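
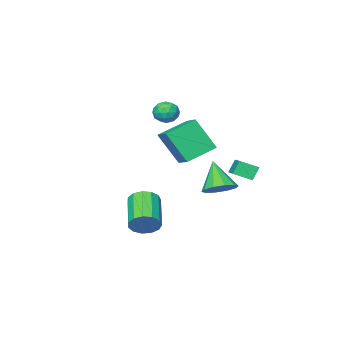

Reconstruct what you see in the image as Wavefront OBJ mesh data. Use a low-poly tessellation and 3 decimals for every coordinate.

v -2.18 -1.793 2.3
v -1.901 -2.136 2.941
v -2.759 -2.864 1.979
v -2.48 -3.207 2.62
v -3.02 -2.65 2.681
v -2.662 -1.989 2.879
v -1.998 -3.011 2.041
v -1.64 -2.35 2.239
v -1.788 -2.889 2.78
v -2.42 -2.666 3.176
v -2.24 -2.334 1.744
v -2.872 -2.111 2.14
v -1.99 -1.871 2.649
v -2.67 -3.129 2.271
v -2.988 -2.802 2.307
v -2.824 -3.004 2.684
v -2.437 -1.784 2.613
v -2.273 -1.985 2.989
v -2.931 -2.288 2.836
v -2.387 -3.015 1.931
v -2.223 -3.216 2.307
v -1.836 -1.996 2.236
v -1.672 -2.198 2.613
v -1.729 -2.712 2.084
v -1.759 -2.515 2.931
v -2.099 -3.144 2.742
v -1.816 -3.029 2.402
v -1.606 -2.64 2.518
v -2.131 -2.384 3.163
v -2.471 -3.013 2.974
v -2.788 -2.686 3.01
v -2.578 -2.297 3.127
v -2.064 -2.826 3.069
v -2.189 -1.987 1.946
v -2.529 -2.616 1.757
v -2.082 -2.703 1.793
v -1.872 -2.314 1.91
v -2.561 -1.856 2.178
v -2.901 -2.485 1.989
v -3.054 -2.36 2.402
v -2.844 -1.971 2.518
v -2.596 -2.174 1.851
v -3.09 3.462 -0.742
v -3.537 3.444 0.027
v -2.038 5.121 -0.091
v -2.485 5.103 0.678
v -2.335 2.817 -0.318
v -2.782 2.799 0.451
v -1.283 4.476 0.333
v -1.73 4.458 1.102
v 3.181 3.126 -2.569
v 3.796 3.056 -1.987
v 2.715 1.505 -1.029
v 2.099 1.574 -1.611
v 3.486 3.378 -1.817
v 2.404 1.827 -0.859
v 3.078 3.62 -1.885
v 1.996 2.069 -0.927
v 2.703 3.705 -2.171
v 1.621 2.154 -1.213
v 2.48 3.606 -2.583
v 1.398 2.055 -1.625
v 2.479 3.355 -2.99
v 1.397 1.803 -2.032
v 2.701 3.031 -3.264
v 1.62 1.479 -2.306
v 3.076 2.737 -3.318
v 1.994 1.185 -2.359
v 3.483 2.566 -3.133
v 2.402 1.015 -2.175
v 3.795 2.573 -2.77
v 2.713 1.022 -1.811
v 3.912 2.756 -2.342
v 2.83 1.205 -1.384
v -3.71 0.415 -2.612
v -2.922 0.832 -2.158
v -4.07 -0.675 -0.988
v -3.419 1.179 -2.035
v -4.027 1.234 -2.133
v -4.513 0.976 -2.414
v -4.693 0.504 -2.771
v -4.497 -0.001 -3.067
v -4 -0.348 -3.189
v -3.392 -0.403 -3.091
v -2.906 -0.145 -2.81
v -2.726 0.326 -2.454
v -3.43 -0.303 0.187
v -2.812 -1.324 2.035
v -2.899 1.133 0.802
v -2.281 0.112 2.65
v -1.739 -0.612 -0.55
v -1.121 -1.633 1.298
v -1.208 0.824 0.065
v -0.59 -0.197 1.913
f 1 38 17
f 38 12 41
f 17 41 6
f 38 41 17
f 1 17 13
f 17 6 18
f 13 18 2
f 17 18 13
f 1 13 22
f 13 2 23
f 22 23 8
f 13 23 22
f 1 22 34
f 22 8 37
f 34 37 11
f 22 37 34
f 1 34 38
f 34 11 42
f 38 42 12
f 34 42 38
f 2 18 29
f 18 6 32
f 29 32 10
f 18 32 29
f 6 41 19
f 41 12 40
f 19 40 5
f 41 40 19
f 12 42 39
f 42 11 35
f 39 35 3
f 42 35 39
f 11 37 36
f 37 8 24
f 36 24 7
f 37 24 36
f 8 23 28
f 23 2 25
f 28 25 9
f 23 25 28
f 4 30 16
f 30 10 31
f 16 31 5
f 30 31 16
f 4 16 14
f 16 5 15
f 14 15 3
f 16 15 14
f 4 14 21
f 14 3 20
f 21 20 7
f 14 20 21
f 4 21 26
f 21 7 27
f 26 27 9
f 21 27 26
f 4 26 30
f 26 9 33
f 30 33 10
f 26 33 30
f 5 31 19
f 31 10 32
f 19 32 6
f 31 32 19
f 3 15 39
f 15 5 40
f 39 40 12
f 15 40 39
f 7 20 36
f 20 3 35
f 36 35 11
f 20 35 36
f 9 27 28
f 27 7 24
f 28 24 8
f 27 24 28
f 10 33 29
f 33 9 25
f 29 25 2
f 33 25 29
f 44 46 43
f 47 44 43
f 43 46 45
f 45 47 43
f 44 50 46
f 48 44 47
f 48 50 44
f 46 50 45
f 49 47 45
f 45 50 49
f 49 48 47
f 50 48 49
f 52 51 55
f 52 55 53
f 53 55 56
f 53 56 54
f 55 51 57
f 55 57 56
f 56 57 58
f 56 58 54
f 57 51 59
f 57 59 58
f 58 59 60
f 58 60 54
f 59 51 61
f 59 61 60
f 60 61 62
f 60 62 54
f 61 51 63
f 61 63 62
f 62 63 64
f 62 64 54
f 63 51 65
f 63 65 64
f 64 65 66
f 64 66 54
f 65 51 67
f 65 67 66
f 66 67 68
f 66 68 54
f 67 51 69
f 67 69 68
f 68 69 70
f 68 70 54
f 69 51 71
f 69 71 70
f 70 71 72
f 70 72 54
f 71 51 73
f 71 73 72
f 72 73 74
f 72 74 54
f 73 51 52
f 73 52 74
f 74 52 53
f 74 53 54
f 76 75 78
f 76 78 77
f 78 75 79
f 78 79 77
f 79 75 80
f 79 80 77
f 80 75 81
f 80 81 77
f 81 75 82
f 81 82 77
f 82 75 83
f 82 83 77
f 83 75 84
f 83 84 77
f 84 75 85
f 84 85 77
f 85 75 86
f 85 86 77
f 86 75 76
f 86 76 77
f 88 90 87
f 91 88 87
f 87 90 89
f 89 91 87
f 88 94 90
f 92 88 91
f 92 94 88
f 90 94 89
f 93 91 89
f 89 94 93
f 93 92 91
f 94 92 93



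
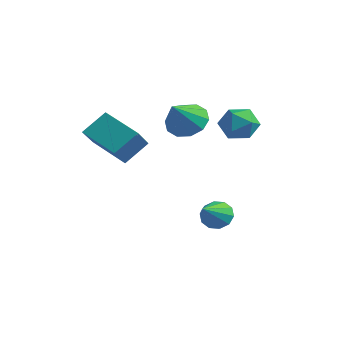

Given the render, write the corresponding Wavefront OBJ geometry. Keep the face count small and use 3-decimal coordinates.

v 0.979 1.883 -2.636
v 1.38 1.666 -3.194
v 1.541 0.577 -1.724
v 1.625 1.944 -2.947
v 1.623 2.199 -2.582
v 1.375 2.333 -2.238
v 0.976 2.295 -2.046
v 0.577 2.1 -2.079
v 0.332 1.822 -2.326
v 0.334 1.567 -2.691
v 0.582 1.433 -3.035
v 0.981 1.471 -3.227
v -2.091 -2.383 2.108
v -1.85 -1.398 2.984
v -2.581 -1.446 1.19
v -2.34 -0.461 2.066
v -0.4 -2.179 1.414
v -0.159 -1.194 2.29
v -0.89 -1.242 0.496
v -0.649 -0.257 1.372
v 2.231 2.411 3.323
v 2.844 1.932 2.904
v 1.276 2.068 2.316
v 1.889 1.589 1.897
v 1.573 1.319 2.677
v 2.164 1.53 3.299
v 1.956 2.47 1.921
v 2.547 2.681 2.543
v 2.674 1.969 2.038
v 2.438 1.257 2.505
v 1.682 2.743 2.715
v 1.446 2.031 3.182
v -1.951 2.953 1.449
v -1.016 2.977 1.192
v -1.609 1.827 2.591
v -1.101 3.387 1.622
v -1.511 3.631 1.985
v -2.089 3.616 2.144
v -2.614 3.348 2.037
v -2.887 2.929 1.706
v -2.802 2.519 1.276
v -2.392 2.275 0.913
v -1.814 2.29 0.754
v -1.289 2.558 0.861
f 2 1 4
f 2 4 3
f 4 1 5
f 4 5 3
f 5 1 6
f 5 6 3
f 6 1 7
f 6 7 3
f 7 1 8
f 7 8 3
f 8 1 9
f 8 9 3
f 9 1 10
f 9 10 3
f 10 1 11
f 10 11 3
f 11 1 12
f 11 12 3
f 12 1 2
f 12 2 3
f 14 16 13
f 17 14 13
f 13 16 15
f 15 17 13
f 14 20 16
f 18 14 17
f 18 20 14
f 16 20 15
f 19 17 15
f 15 20 19
f 19 18 17
f 20 18 19
f 21 32 26
f 21 26 22
f 21 22 28
f 21 28 31
f 21 31 32
f 22 26 30
f 26 32 25
f 32 31 23
f 31 28 27
f 28 22 29
f 24 30 25
f 24 25 23
f 24 23 27
f 24 27 29
f 24 29 30
f 25 30 26
f 23 25 32
f 27 23 31
f 29 27 28
f 30 29 22
f 34 33 36
f 34 36 35
f 36 33 37
f 36 37 35
f 37 33 38
f 37 38 35
f 38 33 39
f 38 39 35
f 39 33 40
f 39 40 35
f 40 33 41
f 40 41 35
f 41 33 42
f 41 42 35
f 42 33 43
f 42 43 35
f 43 33 44
f 43 44 35
f 44 33 34
f 44 34 35



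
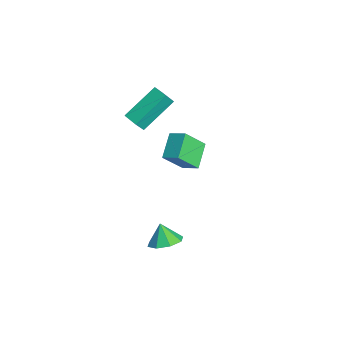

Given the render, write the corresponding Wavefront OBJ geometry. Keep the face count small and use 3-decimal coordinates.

v -2.529 0.767 2.822
v -2.29 0.328 3.582
v -3.282 2.445 4.029
v -3.043 2.006 4.789
v -1.717 1.154 2.791
v -1.478 0.715 3.551
v -2.47 2.832 3.998
v -2.231 2.393 4.758
v 4.021 0.926 -0.353
v 4.478 1.597 0.01
v 3.479 0.794 0.573
v 3.906 1.806 -0.295
v 3.401 1.499 -0.634
v 3.259 0.856 -0.808
v 3.563 0.254 -0.716
v 4.135 0.045 -0.411
v 4.64 0.352 -0.072
v 4.782 0.995 0.103
v -2.706 3.7 0.097
v -2.512 2.623 1.398
v -2.082 4.355 0.546
v -1.887 3.278 1.847
v -1.533 3.062 -0.607
v -1.338 1.985 0.694
v -0.908 3.717 -0.158
v -0.714 2.64 1.143
f 2 4 1
f 5 2 1
f 1 4 3
f 3 5 1
f 2 8 4
f 6 2 5
f 6 8 2
f 4 8 3
f 7 5 3
f 3 8 7
f 7 6 5
f 8 6 7
f 10 9 12
f 10 12 11
f 12 9 13
f 12 13 11
f 13 9 14
f 13 14 11
f 14 9 15
f 14 15 11
f 15 9 16
f 15 16 11
f 16 9 17
f 16 17 11
f 17 9 18
f 17 18 11
f 18 9 10
f 18 10 11
f 20 22 19
f 23 20 19
f 19 22 21
f 21 23 19
f 20 26 22
f 24 20 23
f 24 26 20
f 22 26 21
f 25 23 21
f 21 26 25
f 25 24 23
f 26 24 25



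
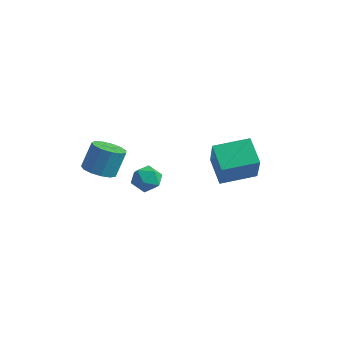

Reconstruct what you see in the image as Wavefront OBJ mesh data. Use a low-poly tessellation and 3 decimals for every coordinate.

v -1.666 -0.098 0.023
v -0.947 0.08 -0.477
v -1.833 -1.36 -0.663
v -1.114 -1.182 -1.163
v -1.02 -1.353 -0.291
v -0.917 -0.573 0.133
v -1.863 -0.707 -1.273
v -1.76 0.073 -0.849
v -1.069 -0.297 -1.278
v -0.548 -0.696 -0.671
v -2.232 -0.584 -0.469
v -1.711 -0.983 0.138
v -2.907 -2.571 0.484
v -2.341 -1.93 0.118
v -2.207 -1.229 1.549
v -2.773 -1.869 1.916
v -2.827 -1.742 0.07
v -2.694 -1.04 1.502
v -3.339 -1.816 0.155
v -3.206 -1.115 1.586
v -3.713 -2.13 0.343
v -3.58 -1.429 1.775
v -3.832 -2.584 0.577
v -3.699 -1.883 2.009
v -3.656 -3.034 0.781
v -3.523 -2.332 2.213
v -3.243 -3.337 0.891
v -3.11 -2.635 2.322
v -2.723 -3.396 0.871
v -2.59 -2.695 2.303
v -2.261 -3.193 0.729
v -2.128 -2.492 2.161
v -2.004 -2.793 0.509
v -1.871 -2.092 1.941
v -2.034 -2.322 0.281
v -1.9 -1.621 1.713
v 2.556 0.171 0.312
v 3.305 -0.711 2.147
v 1.407 0.958 1.159
v 2.156 0.076 2.995
v 3.764 1.684 0.545
v 4.513 0.802 2.381
v 2.615 2.471 1.393
v 3.364 1.589 3.228
f 1 12 6
f 1 6 2
f 1 2 8
f 1 8 11
f 1 11 12
f 2 6 10
f 6 12 5
f 12 11 3
f 11 8 7
f 8 2 9
f 4 10 5
f 4 5 3
f 4 3 7
f 4 7 9
f 4 9 10
f 5 10 6
f 3 5 12
f 7 3 11
f 9 7 8
f 10 9 2
f 14 13 17
f 14 17 15
f 15 17 18
f 15 18 16
f 17 13 19
f 17 19 18
f 18 19 20
f 18 20 16
f 19 13 21
f 19 21 20
f 20 21 22
f 20 22 16
f 21 13 23
f 21 23 22
f 22 23 24
f 22 24 16
f 23 13 25
f 23 25 24
f 24 25 26
f 24 26 16
f 25 13 27
f 25 27 26
f 26 27 28
f 26 28 16
f 27 13 29
f 27 29 28
f 28 29 30
f 28 30 16
f 29 13 31
f 29 31 30
f 30 31 32
f 30 32 16
f 31 13 33
f 31 33 32
f 32 33 34
f 32 34 16
f 33 13 35
f 33 35 34
f 34 35 36
f 34 36 16
f 35 13 14
f 35 14 36
f 36 14 15
f 36 15 16
f 38 40 37
f 41 38 37
f 37 40 39
f 39 41 37
f 38 44 40
f 42 38 41
f 42 44 38
f 40 44 39
f 43 41 39
f 39 44 43
f 43 42 41
f 44 42 43



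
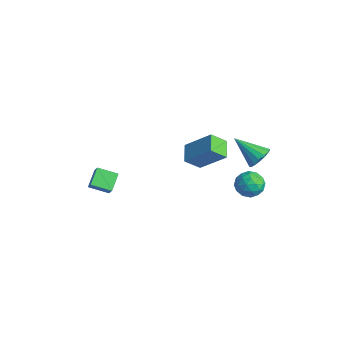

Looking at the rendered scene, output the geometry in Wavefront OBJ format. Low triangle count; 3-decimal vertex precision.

v -1.518 2.761 -0.381
v -1.74 1.811 0.479
v -0.241 3.782 1.075
v -0.462 2.833 1.935
v -0.478 2.107 -0.835
v -0.699 1.158 0.025
v 0.8 3.129 0.621
v 0.578 2.179 1.481
v 2.852 2.707 0.383
v 3.219 3.066 1.178
v 4.261 2.554 -0.198
v 4.628 2.913 0.597
v 4.221 2.058 0.607
v 3.351 2.153 0.966
v 4.129 3.467 0.014
v 3.259 3.562 0.373
v 4.009 3.535 0.95
v 4.065 2.664 1.316
v 3.415 2.956 -0.336
v 3.471 2.085 0.03
v 2.912 2.9 0.832
v 4.568 2.72 0.148
v 4.329 2.218 0.154
v 4.544 2.428 0.621
v 2.989 2.363 0.707
v 3.205 2.574 1.174
v 3.794 1.982 0.838
v 4.275 3.046 -0.194
v 4.491 3.257 0.273
v 2.936 3.192 0.359
v 3.151 3.402 0.826
v 3.686 3.638 0.142
v 3.592 3.386 1.165
v 4.42 3.297 0.823
v 4.127 3.623 0.481
v 3.615 3.678 0.692
v 3.625 2.875 1.38
v 4.453 2.785 1.039
v 4.214 2.283 1.044
v 3.702 2.338 1.255
v 4.089 3.151 1.246
v 3.027 2.835 -0.059
v 3.855 2.745 -0.4
v 3.778 3.282 -0.275
v 3.266 3.337 -0.064
v 3.06 2.323 0.157
v 3.888 2.234 -0.185
v 3.865 1.942 0.288
v 3.353 1.997 0.499
v 3.391 2.469 -0.266
v 4.188 3.144 3.044
v 4.551 3.515 3.704
v 2.912 2.236 4.256
v 4.237 3.789 3.579
v 3.91 3.89 3.311
v 3.658 3.791 2.971
v 3.547 3.519 2.651
v 3.608 3.146 2.436
v 3.825 2.772 2.384
v 4.138 2.498 2.509
v 4.465 2.397 2.777
v 4.718 2.496 3.117
v 4.828 2.769 3.437
v 4.767 3.142 3.652
v -4.887 -2.583 -2.245
v -4.369 -2.663 -1.589
v -4.135 -1.579 -2.717
v -3.617 -1.658 -2.06
v -4.163 -3.442 -2.92
v -3.645 -3.521 -2.263
v -3.411 -2.437 -3.391
v -2.893 -2.517 -2.735
f 2 4 1
f 5 2 1
f 1 4 3
f 3 5 1
f 2 8 4
f 6 2 5
f 6 8 2
f 4 8 3
f 7 5 3
f 3 8 7
f 7 6 5
f 8 6 7
f 9 46 25
f 46 20 49
f 25 49 14
f 46 49 25
f 9 25 21
f 25 14 26
f 21 26 10
f 25 26 21
f 9 21 30
f 21 10 31
f 30 31 16
f 21 31 30
f 9 30 42
f 30 16 45
f 42 45 19
f 30 45 42
f 9 42 46
f 42 19 50
f 46 50 20
f 42 50 46
f 10 26 37
f 26 14 40
f 37 40 18
f 26 40 37
f 14 49 27
f 49 20 48
f 27 48 13
f 49 48 27
f 20 50 47
f 50 19 43
f 47 43 11
f 50 43 47
f 19 45 44
f 45 16 32
f 44 32 15
f 45 32 44
f 16 31 36
f 31 10 33
f 36 33 17
f 31 33 36
f 12 38 24
f 38 18 39
f 24 39 13
f 38 39 24
f 12 24 22
f 24 13 23
f 22 23 11
f 24 23 22
f 12 22 29
f 22 11 28
f 29 28 15
f 22 28 29
f 12 29 34
f 29 15 35
f 34 35 17
f 29 35 34
f 12 34 38
f 34 17 41
f 38 41 18
f 34 41 38
f 13 39 27
f 39 18 40
f 27 40 14
f 39 40 27
f 11 23 47
f 23 13 48
f 47 48 20
f 23 48 47
f 15 28 44
f 28 11 43
f 44 43 19
f 28 43 44
f 17 35 36
f 35 15 32
f 36 32 16
f 35 32 36
f 18 41 37
f 41 17 33
f 37 33 10
f 41 33 37
f 52 51 54
f 52 54 53
f 54 51 55
f 54 55 53
f 55 51 56
f 55 56 53
f 56 51 57
f 56 57 53
f 57 51 58
f 57 58 53
f 58 51 59
f 58 59 53
f 59 51 60
f 59 60 53
f 60 51 61
f 60 61 53
f 61 51 62
f 61 62 53
f 62 51 63
f 62 63 53
f 63 51 64
f 63 64 53
f 64 51 52
f 64 52 53
f 66 68 65
f 69 66 65
f 65 68 67
f 67 69 65
f 66 72 68
f 70 66 69
f 70 72 66
f 68 72 67
f 71 69 67
f 67 72 71
f 71 70 69
f 72 70 71



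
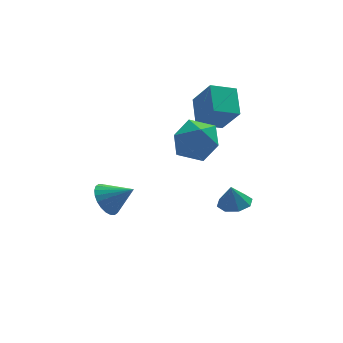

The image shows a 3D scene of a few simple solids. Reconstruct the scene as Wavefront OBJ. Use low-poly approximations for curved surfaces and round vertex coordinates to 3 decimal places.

v 1.995 -1.593 -0.043
v 2.516 -2.192 0.057
v 1.825 -1.567 1.003
v 2.783 -1.642 0.087
v 2.589 -1.063 0.041
v 2.047 -0.795 -0.054
v 1.475 -0.994 -0.143
v 1.208 -1.544 -0.173
v 1.402 -2.123 -0.127
v 1.944 -2.391 -0.032
v -2.808 2.399 -1.764
v -2.235 3.02 -2.153
v -1.672 1.881 -0.916
v -2.361 3.208 -1.869
v -2.555 3.273 -1.569
v -2.788 3.205 -1.3
v -3.023 3.014 -1.1
v -3.227 2.73 -1.002
v -3.366 2.395 -1.02
v -3.42 2.061 -1.151
v -3.382 1.779 -1.376
v -3.255 1.591 -1.659
v -3.061 1.526 -1.959
v -2.829 1.594 -2.229
v -2.593 1.785 -2.428
v -2.39 2.069 -2.526
v -2.25 2.404 -2.508
v -2.196 2.738 -2.377
v 1.294 2.214 2.659
v 1.845 1.313 4.079
v 1.526 3.581 3.436
v 2.077 2.68 4.856
v 2.543 2.26 2.204
v 3.094 1.359 3.624
v 2.775 3.627 2.981
v 3.326 2.726 4.401
v 1.268 1.582 2.773
v 1.777 0.724 3.474
v -0.117 0.296 2.206
v 0.392 -0.562 2.907
v -0.167 0.393 3.42
v 0.689 1.188 3.771
v 0.971 -0.168 1.909
v 1.827 0.627 2.26
v 1.594 -0.357 2.941
v 0.89 -0.011 3.875
v 0.77 1.031 1.805
v 0.066 1.377 2.739
f 2 1 4
f 2 4 3
f 4 1 5
f 4 5 3
f 5 1 6
f 5 6 3
f 6 1 7
f 6 7 3
f 7 1 8
f 7 8 3
f 8 1 9
f 8 9 3
f 9 1 10
f 9 10 3
f 10 1 2
f 10 2 3
f 12 11 14
f 12 14 13
f 14 11 15
f 14 15 13
f 15 11 16
f 15 16 13
f 16 11 17
f 16 17 13
f 17 11 18
f 17 18 13
f 18 11 19
f 18 19 13
f 19 11 20
f 19 20 13
f 20 11 21
f 20 21 13
f 21 11 22
f 21 22 13
f 22 11 23
f 22 23 13
f 23 11 24
f 23 24 13
f 24 11 25
f 24 25 13
f 25 11 26
f 25 26 13
f 26 11 27
f 26 27 13
f 27 11 28
f 27 28 13
f 28 11 12
f 28 12 13
f 30 32 29
f 33 30 29
f 29 32 31
f 31 33 29
f 30 36 32
f 34 30 33
f 34 36 30
f 32 36 31
f 35 33 31
f 31 36 35
f 35 34 33
f 36 34 35
f 37 48 42
f 37 42 38
f 37 38 44
f 37 44 47
f 37 47 48
f 38 42 46
f 42 48 41
f 48 47 39
f 47 44 43
f 44 38 45
f 40 46 41
f 40 41 39
f 40 39 43
f 40 43 45
f 40 45 46
f 41 46 42
f 39 41 48
f 43 39 47
f 45 43 44
f 46 45 38



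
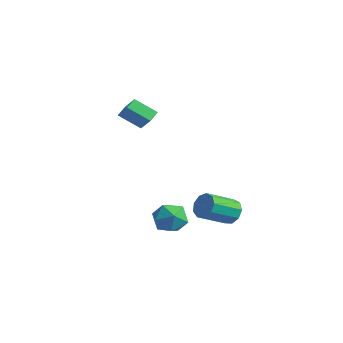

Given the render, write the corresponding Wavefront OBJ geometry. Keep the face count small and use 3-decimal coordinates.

v -3.012 -2.226 3.119
v -1.845 -2.333 4.134
v -3.316 -1.518 3.544
v -2.149 -1.625 4.558
v -2.071 -1.235 2.142
v -0.904 -1.342 3.156
v -2.375 -0.527 2.566
v -1.208 -0.634 3.581
v 3.638 -2.244 -1.894
v 4.215 -3.24 -2.139
v 2.445 -2.58 -3.341
v 3.022 -3.576 -3.586
v 2.384 -3.492 -2.6
v 3.121 -3.285 -1.705
v 3.539 -2.535 -3.775
v 4.276 -2.328 -2.88
v 4.154 -3.421 -3.301
v 3.44 -4.012 -2.575
v 3.22 -1.808 -2.905
v 2.506 -2.399 -2.179
v 1.745 2.571 -4.339
v 2.578 2.732 -3.912
v 2.448 0.81 -2.934
v 1.615 0.649 -3.361
v 2.092 2.953 -3.542
v 1.962 1.032 -2.564
v 1.444 2.996 -3.545
v 1.314 1.074 -2.566
v 0.936 2.839 -3.919
v 0.806 0.918 -2.941
v 0.807 2.557 -4.49
v 0.677 0.636 -3.512
v 1.117 2.281 -4.991
v 0.987 0.36 -4.012
v 1.72 2.141 -5.186
v 1.591 0.22 -4.208
v 2.335 2.202 -4.986
v 2.206 0.28 -4.007
v 2.674 2.435 -4.482
v 2.544 0.514 -3.504
f 2 4 1
f 5 2 1
f 1 4 3
f 3 5 1
f 2 8 4
f 6 2 5
f 6 8 2
f 4 8 3
f 7 5 3
f 3 8 7
f 7 6 5
f 8 6 7
f 9 20 14
f 9 14 10
f 9 10 16
f 9 16 19
f 9 19 20
f 10 14 18
f 14 20 13
f 20 19 11
f 19 16 15
f 16 10 17
f 12 18 13
f 12 13 11
f 12 11 15
f 12 15 17
f 12 17 18
f 13 18 14
f 11 13 20
f 15 11 19
f 17 15 16
f 18 17 10
f 22 21 25
f 22 25 23
f 23 25 26
f 23 26 24
f 25 21 27
f 25 27 26
f 26 27 28
f 26 28 24
f 27 21 29
f 27 29 28
f 28 29 30
f 28 30 24
f 29 21 31
f 29 31 30
f 30 31 32
f 30 32 24
f 31 21 33
f 31 33 32
f 32 33 34
f 32 34 24
f 33 21 35
f 33 35 34
f 34 35 36
f 34 36 24
f 35 21 37
f 35 37 36
f 36 37 38
f 36 38 24
f 37 21 39
f 37 39 38
f 38 39 40
f 38 40 24
f 39 21 22
f 39 22 40
f 40 22 23
f 40 23 24



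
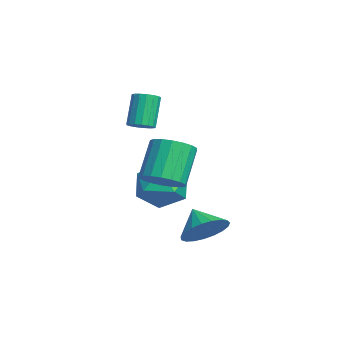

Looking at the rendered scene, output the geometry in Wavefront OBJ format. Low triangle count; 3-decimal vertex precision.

v 1.212 2.689 -0.759
v 1.703 2.184 -0.266
v 0.879 2.765 1.152
v 0.388 3.271 0.659
v 1.905 2.509 -0.282
v 1.081 3.09 1.136
v 1.969 2.869 -0.393
v 1.145 3.451 1.025
v 1.883 3.194 -0.576
v 1.06 3.776 0.842
v 1.665 3.419 -0.795
v 0.841 4.001 0.623
v 1.357 3.5 -1.007
v 0.533 4.081 0.411
v 1.02 3.42 -1.17
v 0.196 4.001 0.248
v 0.721 3.195 -1.252
v -0.103 3.776 0.166
v 0.519 2.87 -1.236
v -0.305 3.451 0.182
v 0.455 2.509 -1.125
v -0.369 3.091 0.293
v 0.54 2.184 -0.942
v -0.283 2.766 0.476
v 0.759 1.959 -0.723
v -0.065 2.541 0.695
v 1.067 1.879 -0.511
v 0.243 2.46 0.907
v 1.404 1.959 -0.348
v 0.58 2.54 1.07
v -1.441 3.294 -0.961
v -0.609 3.969 -1.267
v -1.051 2.191 -2.333
v -0.219 2.866 -2.639
v -0.143 2.28 -1.694
v -0.384 2.962 -0.846
v -1.276 3.198 -2.754
v -1.517 3.88 -1.906
v -0.507 3.91 -2.375
v 0.194 3.342 -1.72
v -1.854 2.818 -1.88
v -1.153 2.25 -1.225
v 3.082 3.804 -2.463
v 3.527 4.25 -1.793
v 2.258 3.536 -1.737
v 3.308 4.526 -1.94
v 3.049 4.678 -2.177
v 2.795 4.679 -2.464
v 2.592 4.528 -2.75
v 2.473 4.252 -2.987
v 2.459 3.899 -3.134
v 2.553 3.53 -3.164
v 2.738 3.207 -3.073
v 2.983 2.989 -2.877
v 3.244 2.911 -2.609
v 3.478 2.987 -2.316
v 3.643 3.205 -2.048
v 3.711 3.527 -1.852
v 3.67 3.896 -1.762
v -0.9 2.352 1.2
v -0.542 2.735 1.275
v -1.142 3.051 2.534
v -1.5 2.668 2.46
v -0.732 2.853 1.155
v -1.332 3.169 2.414
v -0.961 2.855 1.045
v -1.561 3.171 2.304
v -1.176 2.742 0.971
v -1.775 3.058 2.23
v -1.327 2.54 0.95
v -1.927 2.856 2.209
v -1.381 2.295 0.986
v -1.981 2.611 2.245
v -1.325 2.063 1.071
v -1.925 2.379 2.33
v -1.171 1.897 1.186
v -1.771 2.213 2.445
v -0.955 1.835 1.304
v -1.555 2.151 2.563
v -0.727 1.892 1.398
v -1.327 2.208 2.658
v -0.538 2.054 1.448
v -1.138 2.37 2.707
v -0.432 2.284 1.44
v -1.032 2.6 2.699
v -0.434 2.53 1.378
v -1.033 2.846 2.637
f 2 1 5
f 2 5 3
f 3 5 6
f 3 6 4
f 5 1 7
f 5 7 6
f 6 7 8
f 6 8 4
f 7 1 9
f 7 9 8
f 8 9 10
f 8 10 4
f 9 1 11
f 9 11 10
f 10 11 12
f 10 12 4
f 11 1 13
f 11 13 12
f 12 13 14
f 12 14 4
f 13 1 15
f 13 15 14
f 14 15 16
f 14 16 4
f 15 1 17
f 15 17 16
f 16 17 18
f 16 18 4
f 17 1 19
f 17 19 18
f 18 19 20
f 18 20 4
f 19 1 21
f 19 21 20
f 20 21 22
f 20 22 4
f 21 1 23
f 21 23 22
f 22 23 24
f 22 24 4
f 23 1 25
f 23 25 24
f 24 25 26
f 24 26 4
f 25 1 27
f 25 27 26
f 26 27 28
f 26 28 4
f 27 1 29
f 27 29 28
f 28 29 30
f 28 30 4
f 29 1 2
f 29 2 30
f 30 2 3
f 30 3 4
f 31 42 36
f 31 36 32
f 31 32 38
f 31 38 41
f 31 41 42
f 32 36 40
f 36 42 35
f 42 41 33
f 41 38 37
f 38 32 39
f 34 40 35
f 34 35 33
f 34 33 37
f 34 37 39
f 34 39 40
f 35 40 36
f 33 35 42
f 37 33 41
f 39 37 38
f 40 39 32
f 44 43 46
f 44 46 45
f 46 43 47
f 46 47 45
f 47 43 48
f 47 48 45
f 48 43 49
f 48 49 45
f 49 43 50
f 49 50 45
f 50 43 51
f 50 51 45
f 51 43 52
f 51 52 45
f 52 43 53
f 52 53 45
f 53 43 54
f 53 54 45
f 54 43 55
f 54 55 45
f 55 43 56
f 55 56 45
f 56 43 57
f 56 57 45
f 57 43 58
f 57 58 45
f 58 43 59
f 58 59 45
f 59 43 44
f 59 44 45
f 61 60 64
f 61 64 62
f 62 64 65
f 62 65 63
f 64 60 66
f 64 66 65
f 65 66 67
f 65 67 63
f 66 60 68
f 66 68 67
f 67 68 69
f 67 69 63
f 68 60 70
f 68 70 69
f 69 70 71
f 69 71 63
f 70 60 72
f 70 72 71
f 71 72 73
f 71 73 63
f 72 60 74
f 72 74 73
f 73 74 75
f 73 75 63
f 74 60 76
f 74 76 75
f 75 76 77
f 75 77 63
f 76 60 78
f 76 78 77
f 77 78 79
f 77 79 63
f 78 60 80
f 78 80 79
f 79 80 81
f 79 81 63
f 80 60 82
f 80 82 81
f 81 82 83
f 81 83 63
f 82 60 84
f 82 84 83
f 83 84 85
f 83 85 63
f 84 60 86
f 84 86 85
f 85 86 87
f 85 87 63
f 86 60 61
f 86 61 87
f 87 61 62
f 87 62 63



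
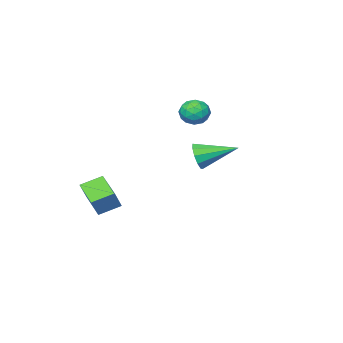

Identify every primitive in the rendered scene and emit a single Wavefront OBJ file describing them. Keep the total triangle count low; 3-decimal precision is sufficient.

v 2.178 2.426 1.426
v 2.596 2.551 2.072
v 0.882 3.714 2.014
v 2.749 2.859 1.733
v 2.683 3.001 1.277
v 2.424 2.923 0.878
v 2.071 2.655 0.688
v 1.759 2.3 0.78
v 1.607 1.992 1.118
v 1.673 1.85 1.574
v 1.931 1.928 1.973
v 2.284 2.196 2.163
v -1.484 -1.077 2.233
v -0.778 -1.313 1.889
v -1.802 -2.347 2.451
v -1.096 -2.583 2.107
v -1.091 -2.195 2.83
v -0.895 -1.41 2.695
v -1.685 -2.25 1.645
v -1.489 -1.465 1.51
v -0.902 -2.038 1.526
v -0.535 -2.004 2.258
v -2.045 -1.656 2.082
v -1.678 -1.622 2.814
v -1.103 -1.084 2.042
v -1.477 -2.576 2.298
v -1.474 -2.348 2.723
v -1.059 -2.487 2.521
v -1.172 -1.141 2.516
v -0.757 -1.279 2.314
v -0.941 -1.798 2.867
v -1.823 -2.381 2.026
v -1.408 -2.519 1.824
v -1.521 -1.173 1.819
v -1.106 -1.312 1.617
v -1.639 -1.862 1.473
v -0.761 -1.648 1.626
v -0.948 -2.395 1.755
v -1.294 -2.199 1.483
v -1.179 -1.738 1.403
v -0.545 -1.628 2.057
v -0.732 -2.375 2.185
v -0.729 -2.147 2.61
v -0.614 -1.685 2.531
v -0.618 -2.054 1.843
v -1.848 -1.285 2.155
v -2.035 -2.032 2.283
v -1.966 -1.975 1.809
v -1.851 -1.513 1.73
v -1.632 -1.265 2.585
v -1.819 -2.012 2.714
v -1.401 -1.922 2.937
v -1.286 -1.461 2.857
v -1.962 -1.606 2.497
v 3.904 -2.713 -3.53
v 3.534 -4.091 -2.926
v 2.884 -2.234 -3.062
v 2.514 -3.612 -2.458
v 4.546 -2.408 -2.442
v 4.176 -3.786 -1.838
v 3.526 -1.929 -1.974
v 3.156 -3.307 -1.37
f 2 1 4
f 2 4 3
f 4 1 5
f 4 5 3
f 5 1 6
f 5 6 3
f 6 1 7
f 6 7 3
f 7 1 8
f 7 8 3
f 8 1 9
f 8 9 3
f 9 1 10
f 9 10 3
f 10 1 11
f 10 11 3
f 11 1 12
f 11 12 3
f 12 1 2
f 12 2 3
f 13 50 29
f 50 24 53
f 29 53 18
f 50 53 29
f 13 29 25
f 29 18 30
f 25 30 14
f 29 30 25
f 13 25 34
f 25 14 35
f 34 35 20
f 25 35 34
f 13 34 46
f 34 20 49
f 46 49 23
f 34 49 46
f 13 46 50
f 46 23 54
f 50 54 24
f 46 54 50
f 14 30 41
f 30 18 44
f 41 44 22
f 30 44 41
f 18 53 31
f 53 24 52
f 31 52 17
f 53 52 31
f 24 54 51
f 54 23 47
f 51 47 15
f 54 47 51
f 23 49 48
f 49 20 36
f 48 36 19
f 49 36 48
f 20 35 40
f 35 14 37
f 40 37 21
f 35 37 40
f 16 42 28
f 42 22 43
f 28 43 17
f 42 43 28
f 16 28 26
f 28 17 27
f 26 27 15
f 28 27 26
f 16 26 33
f 26 15 32
f 33 32 19
f 26 32 33
f 16 33 38
f 33 19 39
f 38 39 21
f 33 39 38
f 16 38 42
f 38 21 45
f 42 45 22
f 38 45 42
f 17 43 31
f 43 22 44
f 31 44 18
f 43 44 31
f 15 27 51
f 27 17 52
f 51 52 24
f 27 52 51
f 19 32 48
f 32 15 47
f 48 47 23
f 32 47 48
f 21 39 40
f 39 19 36
f 40 36 20
f 39 36 40
f 22 45 41
f 45 21 37
f 41 37 14
f 45 37 41
f 56 58 55
f 59 56 55
f 55 58 57
f 57 59 55
f 56 62 58
f 60 56 59
f 60 62 56
f 58 62 57
f 61 59 57
f 57 62 61
f 61 60 59
f 62 60 61



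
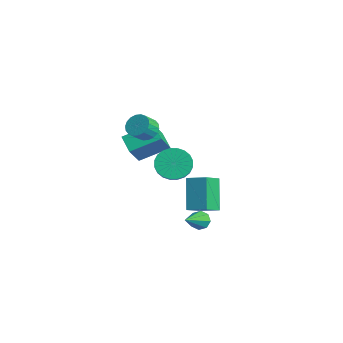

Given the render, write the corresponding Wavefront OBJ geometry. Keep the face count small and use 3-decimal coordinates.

v 0.837 1.506 -2.535
v -0.284 1.997 -0.78
v 1.75 2.277 -2.168
v 0.628 2.768 -0.412
v 1.452 0.452 -1.848
v 0.33 0.943 -0.092
v 2.364 1.223 -1.48
v 1.243 1.714 0.275
v -3.422 -0.237 -0.464
v -4.531 -0.236 0.136
v -2.953 1.47 0.401
v -4.062 1.471 1
v -2.718 -1.091 0.84
v -3.827 -1.09 1.439
v -2.249 0.616 1.704
v -3.358 0.617 2.304
v 3.455 0.314 -1.455
v 3.722 0.133 -1.985
v 4.485 -1.014 -0.485
v 3.964 0.479 -1.769
v 3.908 0.728 -1.369
v 3.587 0.735 -1.019
v 3.189 0.495 -0.925
v 2.947 0.149 -1.141
v 3.002 -0.1 -1.541
v 3.323 -0.107 -1.891
v -2.123 -0.278 2.697
v -1.393 -0.207 2.46
v -1.108 -0.911 3.126
v -1.837 -0.982 3.363
v -1.414 0.023 2.712
v -1.129 -0.68 3.379
v -1.575 0.194 2.962
v -1.29 -0.509 3.628
v -1.845 0.272 3.159
v -1.56 -0.432 3.825
v -2.169 0.24 3.265
v -1.884 -0.464 3.931
v -2.485 0.106 3.258
v -2.2 -0.598 3.924
v -2.728 -0.104 3.14
v -2.443 -0.808 3.806
v -2.852 -0.349 2.934
v -2.567 -1.053 3.6
v -2.831 -0.58 2.681
v -2.546 -1.283 3.348
v -2.67 -0.751 2.432
v -2.385 -1.454 3.098
v -2.4 -0.828 2.235
v -2.115 -1.532 2.901
v -2.076 -0.796 2.129
v -1.791 -1.5 2.795
v -1.76 -0.662 2.136
v -1.475 -1.366 2.802
v -1.517 -0.452 2.254
v -1.232 -1.156 2.92
v 1.679 -0.395 2.026
v 2.309 0.251 1.552
v 3.232 -0.158 2.219
v 2.601 -0.805 2.694
v 2.186 0.473 1.858
v 3.109 0.064 2.525
v 1.986 0.564 2.19
v 2.908 0.154 2.857
v 1.739 0.508 2.497
v 2.661 0.098 3.164
v 1.483 0.314 2.732
v 2.405 -0.095 3.4
v 1.257 0.013 2.86
v 2.179 -0.397 3.528
v 1.095 -0.351 2.861
v 2.017 -0.76 3.529
v 1.021 -0.721 2.735
v 1.944 -1.13 3.402
v 1.048 -1.042 2.501
v 1.971 -1.451 3.168
v 1.171 -1.264 2.195
v 2.094 -1.673 2.862
v 1.372 -1.354 1.863
v 2.294 -1.764 2.53
v 1.619 -1.298 1.556
v 2.541 -1.708 2.223
v 1.875 -1.105 1.32
v 2.797 -1.514 1.988
v 2.101 -0.803 1.192
v 3.023 -1.213 1.86
v 2.263 -0.44 1.191
v 3.185 -0.849 1.859
v 2.336 -0.07 1.318
v 3.259 -0.479 1.985
f 2 4 1
f 5 2 1
f 1 4 3
f 3 5 1
f 2 8 4
f 6 2 5
f 6 8 2
f 4 8 3
f 7 5 3
f 3 8 7
f 7 6 5
f 8 6 7
f 10 12 9
f 13 10 9
f 9 12 11
f 11 13 9
f 10 16 12
f 14 10 13
f 14 16 10
f 12 16 11
f 15 13 11
f 11 16 15
f 15 14 13
f 16 14 15
f 18 17 20
f 18 20 19
f 20 17 21
f 20 21 19
f 21 17 22
f 21 22 19
f 22 17 23
f 22 23 19
f 23 17 24
f 23 24 19
f 24 17 25
f 24 25 19
f 25 17 26
f 25 26 19
f 26 17 18
f 26 18 19
f 28 27 31
f 28 31 29
f 29 31 32
f 29 32 30
f 31 27 33
f 31 33 32
f 32 33 34
f 32 34 30
f 33 27 35
f 33 35 34
f 34 35 36
f 34 36 30
f 35 27 37
f 35 37 36
f 36 37 38
f 36 38 30
f 37 27 39
f 37 39 38
f 38 39 40
f 38 40 30
f 39 27 41
f 39 41 40
f 40 41 42
f 40 42 30
f 41 27 43
f 41 43 42
f 42 43 44
f 42 44 30
f 43 27 45
f 43 45 44
f 44 45 46
f 44 46 30
f 45 27 47
f 45 47 46
f 46 47 48
f 46 48 30
f 47 27 49
f 47 49 48
f 48 49 50
f 48 50 30
f 49 27 51
f 49 51 50
f 50 51 52
f 50 52 30
f 51 27 53
f 51 53 52
f 52 53 54
f 52 54 30
f 53 27 55
f 53 55 54
f 54 55 56
f 54 56 30
f 55 27 28
f 55 28 56
f 56 28 29
f 56 29 30
f 58 57 61
f 58 61 59
f 59 61 62
f 59 62 60
f 61 57 63
f 61 63 62
f 62 63 64
f 62 64 60
f 63 57 65
f 63 65 64
f 64 65 66
f 64 66 60
f 65 57 67
f 65 67 66
f 66 67 68
f 66 68 60
f 67 57 69
f 67 69 68
f 68 69 70
f 68 70 60
f 69 57 71
f 69 71 70
f 70 71 72
f 70 72 60
f 71 57 73
f 71 73 72
f 72 73 74
f 72 74 60
f 73 57 75
f 73 75 74
f 74 75 76
f 74 76 60
f 75 57 77
f 75 77 76
f 76 77 78
f 76 78 60
f 77 57 79
f 77 79 78
f 78 79 80
f 78 80 60
f 79 57 81
f 79 81 80
f 80 81 82
f 80 82 60
f 81 57 83
f 81 83 82
f 82 83 84
f 82 84 60
f 83 57 85
f 83 85 84
f 84 85 86
f 84 86 60
f 85 57 87
f 85 87 86
f 86 87 88
f 86 88 60
f 87 57 89
f 87 89 88
f 88 89 90
f 88 90 60
f 89 57 58
f 89 58 90
f 90 58 59
f 90 59 60



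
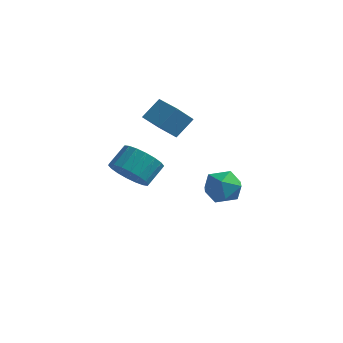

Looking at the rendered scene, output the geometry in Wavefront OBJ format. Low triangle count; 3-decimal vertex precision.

v 0.149 -2.244 1.716
v 0.616 -2.903 2.371
v 0.879 -1.975 3.118
v 0.411 -1.316 2.464
v 0.961 -2.775 2.091
v 1.224 -1.847 2.838
v 1.145 -2.541 1.736
v 1.408 -1.613 2.483
v 1.132 -2.249 1.377
v 1.394 -1.321 2.124
v 0.924 -1.956 1.086
v 1.186 -1.028 1.833
v 0.562 -1.719 0.919
v 0.825 -0.791 1.666
v 0.119 -1.587 0.911
v 0.381 -0.659 1.658
v -0.319 -1.585 1.062
v -0.056 -0.657 1.809
v -0.664 -1.713 1.342
v -0.401 -0.785 2.089
v -0.848 -1.947 1.697
v -0.585 -1.019 2.444
v -0.834 -2.239 2.056
v -0.572 -1.311 2.803
v -0.626 -2.532 2.347
v -0.364 -1.604 3.094
v -0.265 -2.769 2.514
v -0.002 -1.841 3.261
v 0.179 -2.901 2.522
v 0.441 -1.973 3.269
v 1.625 4.298 -2.376
v 2.529 3.783 -2.35
v 1.151 3.537 -0.95
v 2.055 3.022 -0.924
v 2.037 4.05 -0.762
v 2.33 4.52 -1.643
v 1.35 2.8 -1.657
v 1.643 3.27 -2.538
v 2.359 2.857 -1.906
v 2.784 3.63 -1.352
v 0.896 3.69 -1.948
v 1.321 4.463 -1.394
v -1.01 1.209 3.377
v -0.569 2.015 4.253
v -0.63 2.062 2.402
v -0.189 2.868 3.278
v 0.189 0.612 3.322
v 0.63 1.418 4.198
v 0.569 1.465 2.347
v 1.01 2.271 3.223
f 2 1 5
f 2 5 3
f 3 5 6
f 3 6 4
f 5 1 7
f 5 7 6
f 6 7 8
f 6 8 4
f 7 1 9
f 7 9 8
f 8 9 10
f 8 10 4
f 9 1 11
f 9 11 10
f 10 11 12
f 10 12 4
f 11 1 13
f 11 13 12
f 12 13 14
f 12 14 4
f 13 1 15
f 13 15 14
f 14 15 16
f 14 16 4
f 15 1 17
f 15 17 16
f 16 17 18
f 16 18 4
f 17 1 19
f 17 19 18
f 18 19 20
f 18 20 4
f 19 1 21
f 19 21 20
f 20 21 22
f 20 22 4
f 21 1 23
f 21 23 22
f 22 23 24
f 22 24 4
f 23 1 25
f 23 25 24
f 24 25 26
f 24 26 4
f 25 1 27
f 25 27 26
f 26 27 28
f 26 28 4
f 27 1 29
f 27 29 28
f 28 29 30
f 28 30 4
f 29 1 2
f 29 2 30
f 30 2 3
f 30 3 4
f 31 42 36
f 31 36 32
f 31 32 38
f 31 38 41
f 31 41 42
f 32 36 40
f 36 42 35
f 42 41 33
f 41 38 37
f 38 32 39
f 34 40 35
f 34 35 33
f 34 33 37
f 34 37 39
f 34 39 40
f 35 40 36
f 33 35 42
f 37 33 41
f 39 37 38
f 40 39 32
f 44 46 43
f 47 44 43
f 43 46 45
f 45 47 43
f 44 50 46
f 48 44 47
f 48 50 44
f 46 50 45
f 49 47 45
f 45 50 49
f 49 48 47
f 50 48 49



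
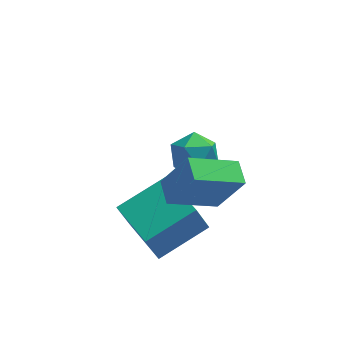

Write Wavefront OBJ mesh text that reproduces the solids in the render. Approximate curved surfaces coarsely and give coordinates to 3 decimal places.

v 2.052 -3.243 -0.892
v 1.647 -3.26 0.12
v 1.273 -1.324 -1.171
v 0.867 -1.341 -0.159
v 3.693 -2.479 -0.221
v 3.287 -2.496 0.791
v 2.913 -0.56 -0.5
v 2.508 -0.577 0.512
v 3.958 -2.364 0.766
v 2.345 -2.791 1.59
v 3.838 -1.498 0.981
v 2.225 -1.925 1.804
v 4.775 -2.615 2.236
v 3.162 -3.042 3.059
v 4.655 -1.749 2.45
v 3.042 -2.176 3.274
v 2.834 1.575 -0.098
v 3.514 2.048 -0.511
v 3.666 0.332 -0.149
v 4.346 0.805 -0.562
v 4.137 0.973 0.324
v 3.623 1.741 0.355
v 3.557 0.639 -1.015
v 3.043 1.407 -0.984
v 3.961 1.469 -1.078
v 4.32 1.675 -0.25
v 2.86 0.705 -0.41
v 3.219 0.911 0.418
f 2 4 1
f 5 2 1
f 1 4 3
f 3 5 1
f 2 8 4
f 6 2 5
f 6 8 2
f 4 8 3
f 7 5 3
f 3 8 7
f 7 6 5
f 8 6 7
f 10 12 9
f 13 10 9
f 9 12 11
f 11 13 9
f 10 16 12
f 14 10 13
f 14 16 10
f 12 16 11
f 15 13 11
f 11 16 15
f 15 14 13
f 16 14 15
f 17 28 22
f 17 22 18
f 17 18 24
f 17 24 27
f 17 27 28
f 18 22 26
f 22 28 21
f 28 27 19
f 27 24 23
f 24 18 25
f 20 26 21
f 20 21 19
f 20 19 23
f 20 23 25
f 20 25 26
f 21 26 22
f 19 21 28
f 23 19 27
f 25 23 24
f 26 25 18



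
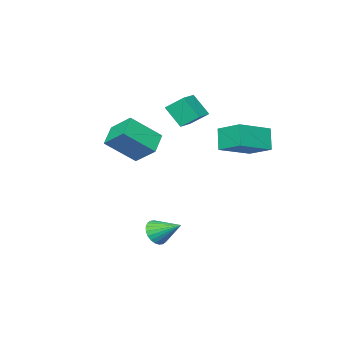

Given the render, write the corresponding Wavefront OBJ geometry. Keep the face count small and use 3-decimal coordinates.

v -3.279 -2.392 3.394
v -3.768 -1.549 4.145
v -3.515 -1.506 2.245
v -4.004 -0.663 2.996
v -2.096 -1.857 3.564
v -2.585 -1.014 4.315
v -2.332 -0.971 2.415
v -2.821 -0.128 3.166
v -2.588 3.608 1.672
v -3.031 3.093 2.815
v -2.651 5.002 2.274
v -3.095 4.487 3.418
v -0.685 3.413 2.322
v -1.129 2.898 3.466
v -0.749 4.807 2.925
v -1.192 4.292 4.068
v 2.789 2.869 -2.317
v 3.493 2.898 -2.032
v 2.431 4.151 -1.563
v 3.526 3.054 -2.282
v 3.446 3.182 -2.537
v 3.266 3.262 -2.759
v 3.014 3.283 -2.914
v 2.728 3.24 -2.977
v 2.451 3.141 -2.941
v 2.225 3.001 -2.809
v 2.085 2.84 -2.603
v 2.053 2.684 -2.353
v 2.133 2.556 -2.097
v 2.312 2.476 -1.875
v 2.564 2.455 -1.721
v 2.851 2.498 -1.657
v 3.128 2.597 -1.693
v 3.353 2.737 -1.825
v -1.001 -2.311 1.135
v 0.374 -3.104 2.448
v -1.153 -1.04 2.062
v 0.222 -1.834 3.375
v 0.018 -1.686 0.445
v 1.393 -2.48 1.758
v -0.134 -0.416 1.372
v 1.241 -1.209 2.685
f 2 4 1
f 5 2 1
f 1 4 3
f 3 5 1
f 2 8 4
f 6 2 5
f 6 8 2
f 4 8 3
f 7 5 3
f 3 8 7
f 7 6 5
f 8 6 7
f 10 12 9
f 13 10 9
f 9 12 11
f 11 13 9
f 10 16 12
f 14 10 13
f 14 16 10
f 12 16 11
f 15 13 11
f 11 16 15
f 15 14 13
f 16 14 15
f 18 17 20
f 18 20 19
f 20 17 21
f 20 21 19
f 21 17 22
f 21 22 19
f 22 17 23
f 22 23 19
f 23 17 24
f 23 24 19
f 24 17 25
f 24 25 19
f 25 17 26
f 25 26 19
f 26 17 27
f 26 27 19
f 27 17 28
f 27 28 19
f 28 17 29
f 28 29 19
f 29 17 30
f 29 30 19
f 30 17 31
f 30 31 19
f 31 17 32
f 31 32 19
f 32 17 33
f 32 33 19
f 33 17 34
f 33 34 19
f 34 17 18
f 34 18 19
f 36 38 35
f 39 36 35
f 35 38 37
f 37 39 35
f 36 42 38
f 40 36 39
f 40 42 36
f 38 42 37
f 41 39 37
f 37 42 41
f 41 40 39
f 42 40 41



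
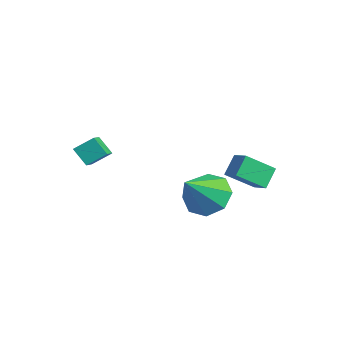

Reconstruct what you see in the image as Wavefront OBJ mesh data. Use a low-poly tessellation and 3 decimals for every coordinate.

v 2.268 0.294 -4.097
v 2.992 -0.127 -4.796
v 2.852 -1.014 -2.703
v 3.31 0.498 -4.343
v 3.018 1.003 -3.747
v 2.287 1.093 -3.356
v 1.544 0.715 -3.399
v 1.226 0.091 -3.852
v 1.517 -0.414 -4.448
v 2.249 -0.504 -4.839
v -2.764 -2.379 -4.273
v -3.418 -2.659 -3.585
v -2.518 -1.565 -3.709
v -3.173 -1.845 -3.021
v -1.967 -2.975 -3.759
v -2.622 -3.255 -3.071
v -1.722 -2.161 -3.195
v -2.376 -2.441 -2.507
v 1.681 2.74 -4.65
v 1.372 1.533 -3.746
v 1.29 3.4 -3.904
v 0.981 2.192 -2.999
v 2.499 2.808 -4.281
v 2.19 1.6 -3.376
v 2.108 3.467 -3.534
v 1.799 2.26 -2.63
f 2 1 4
f 2 4 3
f 4 1 5
f 4 5 3
f 5 1 6
f 5 6 3
f 6 1 7
f 6 7 3
f 7 1 8
f 7 8 3
f 8 1 9
f 8 9 3
f 9 1 10
f 9 10 3
f 10 1 2
f 10 2 3
f 12 14 11
f 15 12 11
f 11 14 13
f 13 15 11
f 12 18 14
f 16 12 15
f 16 18 12
f 14 18 13
f 17 15 13
f 13 18 17
f 17 16 15
f 18 16 17
f 20 22 19
f 23 20 19
f 19 22 21
f 21 23 19
f 20 26 22
f 24 20 23
f 24 26 20
f 22 26 21
f 25 23 21
f 21 26 25
f 25 24 23
f 26 24 25



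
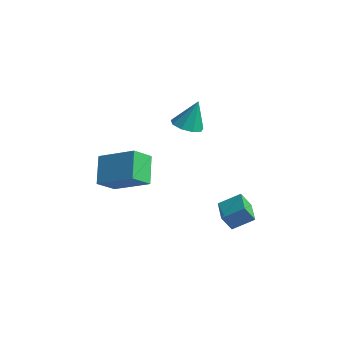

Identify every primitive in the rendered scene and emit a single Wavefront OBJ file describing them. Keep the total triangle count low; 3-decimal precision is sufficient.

v -0.526 -1.868 -0.696
v -0.408 -2.917 0.046
v 1.206 -1.07 0.158
v 1.324 -2.119 0.9
v 0.396 -2.601 -1.88
v 0.514 -3.65 -1.138
v 2.128 -1.803 -1.026
v 2.246 -2.852 -0.284
v 4.009 1.48 -4.28
v 3.841 0.986 -3.45
v 2.8 2.201 -4.096
v 2.632 1.707 -3.266
v 4.628 2.353 -3.634
v 4.46 1.859 -2.804
v 3.419 3.074 -3.45
v 3.251 2.58 -2.62
v 1.71 0.582 1.909
v 2.155 -0.072 2.028
v 1.97 1.038 3.431
v 2.47 0.34 1.852
v 2.429 0.864 1.702
v 2.052 1.257 1.649
v 1.515 1.334 1.717
v 1.069 1.059 1.876
v 0.923 0.561 2.05
v 1.145 0.073 2.158
v 1.632 -0.177 2.149
f 2 4 1
f 5 2 1
f 1 4 3
f 3 5 1
f 2 8 4
f 6 2 5
f 6 8 2
f 4 8 3
f 7 5 3
f 3 8 7
f 7 6 5
f 8 6 7
f 10 12 9
f 13 10 9
f 9 12 11
f 11 13 9
f 10 16 12
f 14 10 13
f 14 16 10
f 12 16 11
f 15 13 11
f 11 16 15
f 15 14 13
f 16 14 15
f 18 17 20
f 18 20 19
f 20 17 21
f 20 21 19
f 21 17 22
f 21 22 19
f 22 17 23
f 22 23 19
f 23 17 24
f 23 24 19
f 24 17 25
f 24 25 19
f 25 17 26
f 25 26 19
f 26 17 27
f 26 27 19
f 27 17 18
f 27 18 19



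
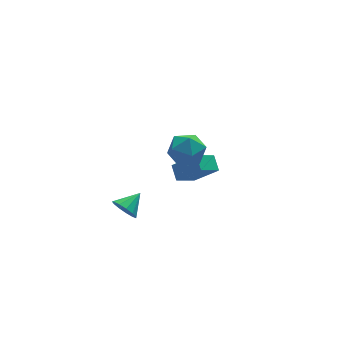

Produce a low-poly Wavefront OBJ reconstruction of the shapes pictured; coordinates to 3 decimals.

v 0.439 1.65 -3.248
v -0.725 1.295 -2.536
v 0.501 2.508 -2.719
v -0.663 2.153 -2.006
v 1.483 0.787 -1.974
v 0.319 0.432 -1.261
v 1.545 1.645 -1.444
v 0.381 1.29 -0.732
v -1.591 -1.696 3.365
v -0.827 -2.449 3.216
v -2.553 -2.851 4.264
v -1.789 -3.604 4.115
v -1.595 -2.756 4.76
v -1 -2.042 4.204
v -2.38 -3.258 3.276
v -1.785 -2.544 2.72
v -1.314 -3.414 3.161
v -0.829 -3.104 4.078
v -2.551 -2.196 3.402
v -2.066 -1.886 4.319
v -3.976 0.377 -3.112
v -3.561 0.34 -3.818
v -2.904 0.883 -2.508
v -3.763 0.755 -3.807
v -4.033 1.05 -3.576
v -4.285 1.132 -3.197
v -4.438 0.973 -2.791
v -4.445 0.625 -2.487
v -4.303 0.198 -2.381
v -4.057 -0.172 -2.507
v -3.785 -0.368 -2.825
v -3.574 -0.327 -3.234
v -3.49 -0.064 -3.604
f 2 4 1
f 5 2 1
f 1 4 3
f 3 5 1
f 2 8 4
f 6 2 5
f 6 8 2
f 4 8 3
f 7 5 3
f 3 8 7
f 7 6 5
f 8 6 7
f 9 20 14
f 9 14 10
f 9 10 16
f 9 16 19
f 9 19 20
f 10 14 18
f 14 20 13
f 20 19 11
f 19 16 15
f 16 10 17
f 12 18 13
f 12 13 11
f 12 11 15
f 12 15 17
f 12 17 18
f 13 18 14
f 11 13 20
f 15 11 19
f 17 15 16
f 18 17 10
f 22 21 24
f 22 24 23
f 24 21 25
f 24 25 23
f 25 21 26
f 25 26 23
f 26 21 27
f 26 27 23
f 27 21 28
f 27 28 23
f 28 21 29
f 28 29 23
f 29 21 30
f 29 30 23
f 30 21 31
f 30 31 23
f 31 21 32
f 31 32 23
f 32 21 33
f 32 33 23
f 33 21 22
f 33 22 23



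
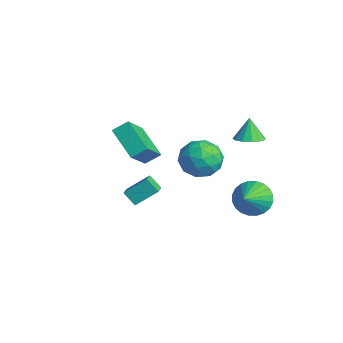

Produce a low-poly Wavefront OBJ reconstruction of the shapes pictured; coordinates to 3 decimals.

v 2.344 -4.019 2.036
v 1.86 -4.36 2.632
v 2.625 -3.021 2.836
v 2.142 -3.362 3.432
v 2.998 -4.438 2.328
v 2.515 -4.779 2.924
v 3.28 -3.44 3.128
v 2.796 -3.781 3.724
v -3.059 -2.335 2.494
v -2.892 -1.582 2.994
v -1.435 -2.075 1.562
v -1.269 -1.322 2.063
v -2.111 -3.438 3.837
v -1.945 -2.685 4.338
v -0.488 -3.178 2.906
v -0.321 -2.425 3.406
v 0.666 2.276 3.395
v 1.371 2.511 3.597
v 0.274 2.464 4.545
v 1.158 2.865 3.466
v 0.788 3.032 3.313
v 0.38 2.959 3.185
v 0.062 2.67 3.124
v -0.063 2.255 3.149
v 0.043 1.847 3.252
v 0.347 1.576 3.4
v 0.752 1.526 3.546
v 1.131 1.715 3.645
v 1.361 2.082 3.664
v -4.186 1.99 -0.993
v -3.225 2.675 -0.85
v -3.395 0.645 0.13
v -2.434 1.33 0.273
v -3.469 1.651 0.759
v -3.959 2.482 0.065
v -2.661 0.838 -0.785
v -3.151 1.669 -1.479
v -2.283 1.962 -0.722
v -2.782 2.465 0.232
v -3.838 0.855 -0.952
v -4.337 1.358 0.002
v -3.775 2.45 -1.02
v -2.845 0.87 0.3
v -3.453 1.058 0.586
v -2.889 1.461 0.669
v -4.206 2.337 -0.482
v -3.642 2.74 -0.399
v -3.785 2.138 0.547
v -2.978 0.58 -0.321
v -2.414 0.983 -0.238
v -3.731 1.859 -1.389
v -3.167 2.262 -1.306
v -2.835 1.182 -1.267
v -2.657 2.434 -0.861
v -2.191 1.644 -0.201
v -2.325 1.355 -0.822
v -2.613 1.843 -1.23
v -2.95 2.73 -0.3
v -2.485 1.939 0.36
v -3.093 2.128 0.646
v -3.381 2.616 0.238
v -2.396 2.311 -0.225
v -4.135 1.381 -1.08
v -3.67 0.59 -0.42
v -3.239 0.704 -0.958
v -3.527 1.192 -1.366
v -4.429 1.676 -0.519
v -3.963 0.886 0.141
v -4.007 1.477 0.51
v -4.295 1.965 0.102
v -4.224 1.009 -0.495
v 1.534 2.083 -0.16
v 2.174 2.007 -0.925
v 2.566 1.097 0.8
v 2.309 2.325 -0.744
v 2.326 2.606 -0.474
v 2.223 2.808 -0.156
v 2.015 2.899 0.161
v 1.734 2.866 0.429
v 1.422 2.713 0.608
v 1.127 2.465 0.67
v 0.895 2.159 0.605
v 0.759 1.841 0.424
v 0.742 1.56 0.154
v 0.845 1.358 -0.164
v 1.053 1.267 -0.481
v 1.335 1.3 -0.75
v 1.646 1.452 -0.928
v 1.941 1.701 -0.99
f 2 4 1
f 5 2 1
f 1 4 3
f 3 5 1
f 2 8 4
f 6 2 5
f 6 8 2
f 4 8 3
f 7 5 3
f 3 8 7
f 7 6 5
f 8 6 7
f 10 12 9
f 13 10 9
f 9 12 11
f 11 13 9
f 10 16 12
f 14 10 13
f 14 16 10
f 12 16 11
f 15 13 11
f 11 16 15
f 15 14 13
f 16 14 15
f 18 17 20
f 18 20 19
f 20 17 21
f 20 21 19
f 21 17 22
f 21 22 19
f 22 17 23
f 22 23 19
f 23 17 24
f 23 24 19
f 24 17 25
f 24 25 19
f 25 17 26
f 25 26 19
f 26 17 27
f 26 27 19
f 27 17 28
f 27 28 19
f 28 17 29
f 28 29 19
f 29 17 18
f 29 18 19
f 30 67 46
f 67 41 70
f 46 70 35
f 67 70 46
f 30 46 42
f 46 35 47
f 42 47 31
f 46 47 42
f 30 42 51
f 42 31 52
f 51 52 37
f 42 52 51
f 30 51 63
f 51 37 66
f 63 66 40
f 51 66 63
f 30 63 67
f 63 40 71
f 67 71 41
f 63 71 67
f 31 47 58
f 47 35 61
f 58 61 39
f 47 61 58
f 35 70 48
f 70 41 69
f 48 69 34
f 70 69 48
f 41 71 68
f 71 40 64
f 68 64 32
f 71 64 68
f 40 66 65
f 66 37 53
f 65 53 36
f 66 53 65
f 37 52 57
f 52 31 54
f 57 54 38
f 52 54 57
f 33 59 45
f 59 39 60
f 45 60 34
f 59 60 45
f 33 45 43
f 45 34 44
f 43 44 32
f 45 44 43
f 33 43 50
f 43 32 49
f 50 49 36
f 43 49 50
f 33 50 55
f 50 36 56
f 55 56 38
f 50 56 55
f 33 55 59
f 55 38 62
f 59 62 39
f 55 62 59
f 34 60 48
f 60 39 61
f 48 61 35
f 60 61 48
f 32 44 68
f 44 34 69
f 68 69 41
f 44 69 68
f 36 49 65
f 49 32 64
f 65 64 40
f 49 64 65
f 38 56 57
f 56 36 53
f 57 53 37
f 56 53 57
f 39 62 58
f 62 38 54
f 58 54 31
f 62 54 58
f 73 72 75
f 73 75 74
f 75 72 76
f 75 76 74
f 76 72 77
f 76 77 74
f 77 72 78
f 77 78 74
f 78 72 79
f 78 79 74
f 79 72 80
f 79 80 74
f 80 72 81
f 80 81 74
f 81 72 82
f 81 82 74
f 82 72 83
f 82 83 74
f 83 72 84
f 83 84 74
f 84 72 85
f 84 85 74
f 85 72 86
f 85 86 74
f 86 72 87
f 86 87 74
f 87 72 88
f 87 88 74
f 88 72 89
f 88 89 74
f 89 72 73
f 89 73 74



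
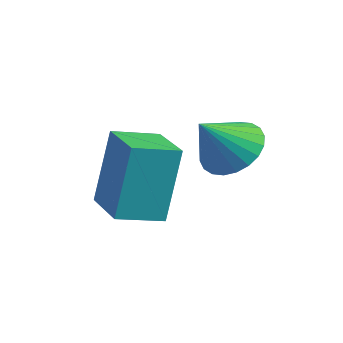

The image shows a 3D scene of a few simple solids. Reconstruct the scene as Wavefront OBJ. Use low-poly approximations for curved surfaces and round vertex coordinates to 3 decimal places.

v 4.001 4.15 2.434
v 4.414 4.482 2.774
v 3.879 3.51 3.206
v 4.203 4.593 2.833
v 3.961 4.637 2.831
v 3.725 4.607 2.768
v 3.531 4.507 2.655
v 3.409 4.352 2.508
v 3.377 4.167 2.349
v 3.44 3.979 2.204
v 3.588 3.817 2.093
v 3.8 3.706 2.035
v 4.041 3.662 2.037
v 4.277 3.693 2.099
v 4.471 3.793 2.213
v 4.593 3.947 2.36
v 4.625 4.132 2.518
v 4.562 4.32 2.664
v 2.643 2.319 1.356
v 2.572 2.758 2.789
v 3.003 3.091 1.137
v 2.932 3.53 2.57
v 3.628 1.91 1.53
v 3.557 2.349 2.963
v 3.988 2.682 1.311
v 3.917 3.121 2.744
f 2 1 4
f 2 4 3
f 4 1 5
f 4 5 3
f 5 1 6
f 5 6 3
f 6 1 7
f 6 7 3
f 7 1 8
f 7 8 3
f 8 1 9
f 8 9 3
f 9 1 10
f 9 10 3
f 10 1 11
f 10 11 3
f 11 1 12
f 11 12 3
f 12 1 13
f 12 13 3
f 13 1 14
f 13 14 3
f 14 1 15
f 14 15 3
f 15 1 16
f 15 16 3
f 16 1 17
f 16 17 3
f 17 1 18
f 17 18 3
f 18 1 2
f 18 2 3
f 20 22 19
f 23 20 19
f 19 22 21
f 21 23 19
f 20 26 22
f 24 20 23
f 24 26 20
f 22 26 21
f 25 23 21
f 21 26 25
f 25 24 23
f 26 24 25



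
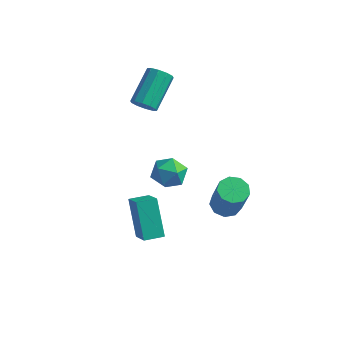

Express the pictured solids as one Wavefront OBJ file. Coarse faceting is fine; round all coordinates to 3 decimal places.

v 1.291 -0.199 -2.603
v 1.944 -0.451 -2.923
v 2.643 -1.013 -1.057
v 1.989 -0.761 -0.737
v 1.993 0.056 -2.789
v 2.691 -0.506 -0.923
v 1.713 0.443 -2.568
v 2.412 -0.118 -0.702
v 1.236 0.53 -2.363
v 1.934 -0.031 -0.497
v 0.784 0.276 -2.271
v 1.483 -0.286 -0.404
v 0.569 -0.201 -2.334
v 1.268 -0.762 -0.468
v 0.692 -0.677 -2.523
v 1.391 -1.238 -0.657
v 1.095 -0.93 -2.749
v 1.793 -1.491 -0.883
v 1.59 -0.84 -2.908
v 2.288 -1.402 -1.042
v -0.28 -4.793 -2.241
v -1.161 -4.004 -0.554
v -1.168 -4.054 -3.05
v -2.049 -3.266 -1.363
v 0.349 -4.054 -2.257
v -0.532 -3.266 -0.57
v -0.539 -3.316 -3.066
v -1.42 -2.527 -1.379
v -3.267 1.105 -2.606
v -2.671 1.816 -2.879
v -2.229 0.044 -3.101
v -1.633 0.755 -3.374
v -1.797 0.596 -2.434
v -2.439 1.252 -2.128
v -2.461 0.608 -3.852
v -3.103 1.264 -3.546
v -2.173 1.509 -3.649
v -1.762 1.502 -2.774
v -3.138 0.358 -3.206
v -2.727 0.351 -2.331
v -3.749 0.812 1.542
v -3.166 1.035 1.274
v -3.267 2.712 2.449
v -3.851 2.488 2.718
v -3.482 1.181 1.038
v -3.583 2.858 2.213
v -3.9 1.186 0.995
v -4.001 2.863 2.17
v -4.26 1.048 1.161
v -4.362 2.725 2.336
v -4.426 0.82 1.473
v -4.527 2.496 2.648
v -4.333 0.588 1.811
v -4.434 2.265 2.986
v -4.017 0.442 2.047
v -4.118 2.119 3.222
v -3.599 0.437 2.09
v -3.7 2.114 3.265
v -3.238 0.575 1.924
v -3.34 2.252 3.099
v -3.073 0.804 1.612
v -3.174 2.48 2.787
f 2 1 5
f 2 5 3
f 3 5 6
f 3 6 4
f 5 1 7
f 5 7 6
f 6 7 8
f 6 8 4
f 7 1 9
f 7 9 8
f 8 9 10
f 8 10 4
f 9 1 11
f 9 11 10
f 10 11 12
f 10 12 4
f 11 1 13
f 11 13 12
f 12 13 14
f 12 14 4
f 13 1 15
f 13 15 14
f 14 15 16
f 14 16 4
f 15 1 17
f 15 17 16
f 16 17 18
f 16 18 4
f 17 1 19
f 17 19 18
f 18 19 20
f 18 20 4
f 19 1 2
f 19 2 20
f 20 2 3
f 20 3 4
f 22 24 21
f 25 22 21
f 21 24 23
f 23 25 21
f 22 28 24
f 26 22 25
f 26 28 22
f 24 28 23
f 27 25 23
f 23 28 27
f 27 26 25
f 28 26 27
f 29 40 34
f 29 34 30
f 29 30 36
f 29 36 39
f 29 39 40
f 30 34 38
f 34 40 33
f 40 39 31
f 39 36 35
f 36 30 37
f 32 38 33
f 32 33 31
f 32 31 35
f 32 35 37
f 32 37 38
f 33 38 34
f 31 33 40
f 35 31 39
f 37 35 36
f 38 37 30
f 42 41 45
f 42 45 43
f 43 45 46
f 43 46 44
f 45 41 47
f 45 47 46
f 46 47 48
f 46 48 44
f 47 41 49
f 47 49 48
f 48 49 50
f 48 50 44
f 49 41 51
f 49 51 50
f 50 51 52
f 50 52 44
f 51 41 53
f 51 53 52
f 52 53 54
f 52 54 44
f 53 41 55
f 53 55 54
f 54 55 56
f 54 56 44
f 55 41 57
f 55 57 56
f 56 57 58
f 56 58 44
f 57 41 59
f 57 59 58
f 58 59 60
f 58 60 44
f 59 41 61
f 59 61 60
f 60 61 62
f 60 62 44
f 61 41 42
f 61 42 62
f 62 42 43
f 62 43 44



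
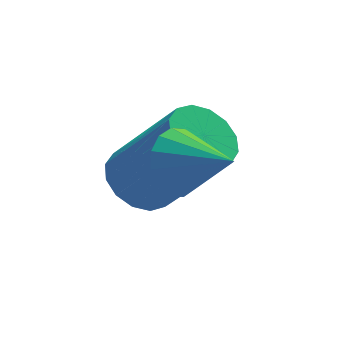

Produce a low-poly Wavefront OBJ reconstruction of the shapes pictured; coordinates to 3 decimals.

v -3.934 0.577 0.852
v -3.425 1.09 0.754
v -2.417 0.397 2.349
v -2.926 -0.117 2.448
v -3.68 1.248 0.984
v -2.672 0.555 2.579
v -4.003 1.226 1.178
v -2.996 0.533 2.774
v -4.308 1.03 1.286
v -3.3 0.337 2.881
v -4.512 0.712 1.277
v -3.505 0.019 2.872
v -4.562 0.358 1.154
v -3.554 -0.335 2.749
v -4.443 0.063 0.951
v -3.435 -0.63 2.546
v -4.188 -0.095 0.721
v -3.18 -0.788 2.316
v -3.864 -0.073 0.526
v -2.857 -0.766 2.122
v -3.56 0.123 0.419
v -2.552 -0.57 2.014
v -3.355 0.441 0.428
v -2.348 -0.252 2.023
v -3.306 0.795 0.551
v -2.298 0.102 2.146
v -3.551 -0.871 2.448
v -3.072 -0.708 1.95
v -2.769 -1.629 2.952
v -3.013 -0.467 2.221
v -3.098 -0.334 2.552
v -3.304 -0.345 2.856
v -3.577 -0.497 3.051
v -3.842 -0.749 3.084
v -4.03 -1.033 2.946
v -4.089 -1.275 2.675
v -4.004 -1.408 2.343
v -3.797 -1.397 2.04
v -3.525 -1.245 1.845
v -3.259 -0.993 1.812
f 2 1 5
f 2 5 3
f 3 5 6
f 3 6 4
f 5 1 7
f 5 7 6
f 6 7 8
f 6 8 4
f 7 1 9
f 7 9 8
f 8 9 10
f 8 10 4
f 9 1 11
f 9 11 10
f 10 11 12
f 10 12 4
f 11 1 13
f 11 13 12
f 12 13 14
f 12 14 4
f 13 1 15
f 13 15 14
f 14 15 16
f 14 16 4
f 15 1 17
f 15 17 16
f 16 17 18
f 16 18 4
f 17 1 19
f 17 19 18
f 18 19 20
f 18 20 4
f 19 1 21
f 19 21 20
f 20 21 22
f 20 22 4
f 21 1 23
f 21 23 22
f 22 23 24
f 22 24 4
f 23 1 25
f 23 25 24
f 24 25 26
f 24 26 4
f 25 1 2
f 25 2 26
f 26 2 3
f 26 3 4
f 28 27 30
f 28 30 29
f 30 27 31
f 30 31 29
f 31 27 32
f 31 32 29
f 32 27 33
f 32 33 29
f 33 27 34
f 33 34 29
f 34 27 35
f 34 35 29
f 35 27 36
f 35 36 29
f 36 27 37
f 36 37 29
f 37 27 38
f 37 38 29
f 38 27 39
f 38 39 29
f 39 27 40
f 39 40 29
f 40 27 28
f 40 28 29



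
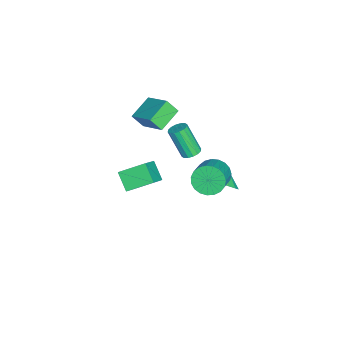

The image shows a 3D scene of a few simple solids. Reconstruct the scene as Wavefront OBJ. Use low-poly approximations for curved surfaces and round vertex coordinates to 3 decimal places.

v -3.822 -2.26 1.27
v -3.762 -2.951 2.149
v -5.243 -1.563 1.915
v -5.183 -2.253 2.794
v -2.677 -0.867 2.286
v -2.617 -1.557 3.165
v -4.098 -0.169 2.931
v -4.038 -0.86 3.81
v -0.965 1.269 2.189
v -0.357 1.205 2.287
v -0.746 0.287 4.09
v -1.355 0.351 3.991
v -0.432 1.489 2.416
v -0.821 0.571 4.219
v -0.65 1.714 2.483
v -1.04 0.797 4.286
v -0.953 1.82 2.472
v -1.342 0.903 4.275
v -1.259 1.778 2.384
v -1.648 0.861 4.187
v -1.486 1.6 2.245
v -1.876 0.683 4.048
v -1.574 1.333 2.09
v -1.963 0.415 3.893
v -1.499 1.049 1.961
v -1.888 0.131 3.764
v -1.28 0.823 1.894
v -1.67 -0.094 3.697
v -0.978 0.717 1.905
v -1.367 -0.2 3.708
v -0.672 0.759 1.993
v -1.061 -0.158 3.796
v -0.444 0.937 2.132
v -0.834 0.02 3.935
v -2.262 2.916 -1.914
v -1.597 3.403 -1.313
v -3.018 3.124 -1.246
v -1.783 3.774 -1.64
v -2.097 3.914 -2.04
v -2.456 3.787 -2.406
v -2.762 3.427 -2.641
v -2.934 2.929 -2.68
v -2.926 2.428 -2.514
v -2.74 2.057 -2.188
v -2.426 1.917 -1.787
v -2.068 2.044 -1.421
v -1.762 2.404 -1.186
v -1.589 2.902 -1.147
v -0.738 2.662 0.669
v -0.259 2.279 -0.159
v 1.298 2.236 0.764
v 0.818 2.618 1.591
v -0.213 2.701 -0.216
v 1.344 2.658 0.706
v -0.258 3.116 -0.121
v 1.299 3.073 0.801
v -0.386 3.453 0.111
v 1.171 3.41 1.033
v -0.575 3.652 0.44
v 0.982 3.609 1.362
v -0.793 3.681 0.808
v 0.764 3.638 1.73
v -1 3.533 1.152
v 0.557 3.49 2.074
v -1.163 3.234 1.412
v 0.394 3.191 2.335
v -1.252 2.837 1.544
v 0.305 2.794 2.466
v -1.252 2.409 1.525
v 0.304 2.366 2.447
v -1.164 2.025 1.358
v 0.393 1.982 2.28
v -1.002 1.751 1.071
v 0.555 1.708 1.993
v -0.794 1.634 0.715
v 0.763 1.591 1.637
v -0.577 1.695 0.351
v 0.98 1.652 1.273
v -0.388 1.923 0.042
v 1.169 1.88 0.964
v 3.282 -1.102 2.54
v 2.493 -1.75 3.393
v 2.913 0.383 3.327
v 2.124 -0.265 4.18
v 4.516 -1.315 3.52
v 3.727 -1.963 4.373
v 4.147 0.17 4.307
v 3.358 -0.478 5.16
f 2 4 1
f 5 2 1
f 1 4 3
f 3 5 1
f 2 8 4
f 6 2 5
f 6 8 2
f 4 8 3
f 7 5 3
f 3 8 7
f 7 6 5
f 8 6 7
f 10 9 13
f 10 13 11
f 11 13 14
f 11 14 12
f 13 9 15
f 13 15 14
f 14 15 16
f 14 16 12
f 15 9 17
f 15 17 16
f 16 17 18
f 16 18 12
f 17 9 19
f 17 19 18
f 18 19 20
f 18 20 12
f 19 9 21
f 19 21 20
f 20 21 22
f 20 22 12
f 21 9 23
f 21 23 22
f 22 23 24
f 22 24 12
f 23 9 25
f 23 25 24
f 24 25 26
f 24 26 12
f 25 9 27
f 25 27 26
f 26 27 28
f 26 28 12
f 27 9 29
f 27 29 28
f 28 29 30
f 28 30 12
f 29 9 31
f 29 31 30
f 30 31 32
f 30 32 12
f 31 9 33
f 31 33 32
f 32 33 34
f 32 34 12
f 33 9 10
f 33 10 34
f 34 10 11
f 34 11 12
f 36 35 38
f 36 38 37
f 38 35 39
f 38 39 37
f 39 35 40
f 39 40 37
f 40 35 41
f 40 41 37
f 41 35 42
f 41 42 37
f 42 35 43
f 42 43 37
f 43 35 44
f 43 44 37
f 44 35 45
f 44 45 37
f 45 35 46
f 45 46 37
f 46 35 47
f 46 47 37
f 47 35 48
f 47 48 37
f 48 35 36
f 48 36 37
f 50 49 53
f 50 53 51
f 51 53 54
f 51 54 52
f 53 49 55
f 53 55 54
f 54 55 56
f 54 56 52
f 55 49 57
f 55 57 56
f 56 57 58
f 56 58 52
f 57 49 59
f 57 59 58
f 58 59 60
f 58 60 52
f 59 49 61
f 59 61 60
f 60 61 62
f 60 62 52
f 61 49 63
f 61 63 62
f 62 63 64
f 62 64 52
f 63 49 65
f 63 65 64
f 64 65 66
f 64 66 52
f 65 49 67
f 65 67 66
f 66 67 68
f 66 68 52
f 67 49 69
f 67 69 68
f 68 69 70
f 68 70 52
f 69 49 71
f 69 71 70
f 70 71 72
f 70 72 52
f 71 49 73
f 71 73 72
f 72 73 74
f 72 74 52
f 73 49 75
f 73 75 74
f 74 75 76
f 74 76 52
f 75 49 77
f 75 77 76
f 76 77 78
f 76 78 52
f 77 49 79
f 77 79 78
f 78 79 80
f 78 80 52
f 79 49 50
f 79 50 80
f 80 50 51
f 80 51 52
f 82 84 81
f 85 82 81
f 81 84 83
f 83 85 81
f 82 88 84
f 86 82 85
f 86 88 82
f 84 88 83
f 87 85 83
f 83 88 87
f 87 86 85
f 88 86 87



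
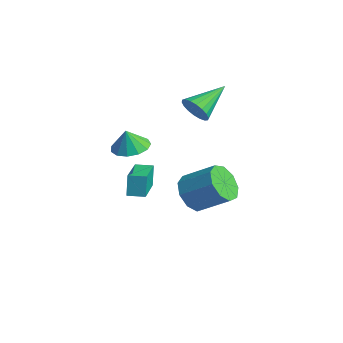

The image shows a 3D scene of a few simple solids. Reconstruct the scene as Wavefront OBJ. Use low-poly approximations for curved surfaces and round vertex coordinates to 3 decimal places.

v -2.898 3.108 -3.54
v -2.143 2.883 -4.22
v -0.967 3.808 -3.219
v -1.722 4.032 -2.54
v -2.464 3.491 -4.404
v -1.288 4.416 -3.404
v -2.988 3.919 -4.185
v -1.812 4.844 -3.184
v -3.47 3.968 -3.663
v -2.294 4.892 -2.663
v -3.684 3.614 -3.085
v -2.508 4.539 -2.084
v -3.53 3.023 -2.719
v -2.354 3.948 -1.718
v -3.081 2.472 -2.738
v -1.905 3.397 -1.737
v -2.546 2.218 -3.132
v -1.37 3.143 -2.131
v -2.176 2.381 -3.717
v -1 3.305 -2.717
v -2.67 -0.173 0.691
v -1.801 -0.309 0.697
v -2.71 -0.387 1.709
v -1.868 0.172 0.795
v -2.189 0.544 0.86
v -2.664 0.688 0.872
v -3.14 0.558 0.827
v -3.467 0.197 0.738
v -3.542 -0.283 0.635
v -3.339 -0.727 0.549
v -2.924 -0.996 0.509
v -2.429 -1.003 0.527
v -2.01 -0.747 0.597
v -2.628 3.071 1.948
v -2.401 3.425 1.291
v -2.892 4.809 2.792
v -2.744 3.394 1.247
v -3.064 3.299 1.343
v -3.298 3.159 1.558
v -3.399 3.001 1.85
v -3.347 2.858 2.162
v -3.153 2.756 2.432
v -2.855 2.717 2.605
v -2.512 2.748 2.648
v -2.192 2.843 2.553
v -1.958 2.983 2.338
v -1.857 3.141 2.045
v -1.909 3.285 1.733
v -2.103 3.386 1.464
v -0.674 -1.619 -0.801
v -0.897 -1.421 0.237
v -2.242 -0.288 -1.392
v -2.465 -0.09 -0.354
v -0.155 -1.01 -0.806
v -0.378 -0.812 0.232
v -1.723 0.321 -1.397
v -1.946 0.519 -0.359
f 2 1 5
f 2 5 3
f 3 5 6
f 3 6 4
f 5 1 7
f 5 7 6
f 6 7 8
f 6 8 4
f 7 1 9
f 7 9 8
f 8 9 10
f 8 10 4
f 9 1 11
f 9 11 10
f 10 11 12
f 10 12 4
f 11 1 13
f 11 13 12
f 12 13 14
f 12 14 4
f 13 1 15
f 13 15 14
f 14 15 16
f 14 16 4
f 15 1 17
f 15 17 16
f 16 17 18
f 16 18 4
f 17 1 19
f 17 19 18
f 18 19 20
f 18 20 4
f 19 1 2
f 19 2 20
f 20 2 3
f 20 3 4
f 22 21 24
f 22 24 23
f 24 21 25
f 24 25 23
f 25 21 26
f 25 26 23
f 26 21 27
f 26 27 23
f 27 21 28
f 27 28 23
f 28 21 29
f 28 29 23
f 29 21 30
f 29 30 23
f 30 21 31
f 30 31 23
f 31 21 32
f 31 32 23
f 32 21 33
f 32 33 23
f 33 21 22
f 33 22 23
f 35 34 37
f 35 37 36
f 37 34 38
f 37 38 36
f 38 34 39
f 38 39 36
f 39 34 40
f 39 40 36
f 40 34 41
f 40 41 36
f 41 34 42
f 41 42 36
f 42 34 43
f 42 43 36
f 43 34 44
f 43 44 36
f 44 34 45
f 44 45 36
f 45 34 46
f 45 46 36
f 46 34 47
f 46 47 36
f 47 34 48
f 47 48 36
f 48 34 49
f 48 49 36
f 49 34 35
f 49 35 36
f 51 53 50
f 54 51 50
f 50 53 52
f 52 54 50
f 51 57 53
f 55 51 54
f 55 57 51
f 53 57 52
f 56 54 52
f 52 57 56
f 56 55 54
f 57 55 56



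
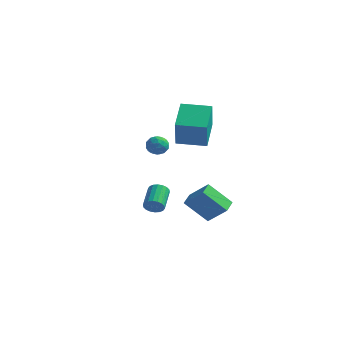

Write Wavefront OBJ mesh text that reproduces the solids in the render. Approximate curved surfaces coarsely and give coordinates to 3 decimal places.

v 0.007 -2.396 2.132
v 0.459 -3.249 4.008
v -0.655 -0.58 3.117
v -0.203 -1.433 4.993
v 1.743 -1.707 2.027
v 2.195 -2.56 3.903
v 1.081 0.109 3.012
v 1.533 -0.744 4.888
v -0.238 -4.501 -2.32
v 0.299 -4.498 -1.955
v -0.184 -3.096 -1.255
v -0.722 -3.099 -1.62
v 0.381 -4.352 -2.191
v -0.102 -2.95 -1.491
v 0.34 -4.236 -2.453
v -0.143 -2.833 -1.753
v 0.184 -4.172 -2.688
v -0.299 -2.77 -1.988
v -0.055 -4.173 -2.85
v -0.538 -2.771 -2.151
v -0.331 -4.24 -2.908
v -0.814 -2.837 -2.208
v -0.588 -4.358 -2.849
v -1.071 -2.956 -2.149
v -0.776 -4.504 -2.685
v -1.259 -3.102 -1.985
v -0.858 -4.65 -2.449
v -1.341 -3.248 -1.749
v -0.817 -4.767 -2.187
v -1.3 -3.364 -1.487
v -0.661 -4.83 -1.952
v -1.144 -3.428 -1.252
v -0.422 -4.829 -1.789
v -0.905 -3.427 -1.09
v -0.146 -4.763 -1.732
v -0.629 -3.36 -1.032
v 0.111 -4.644 -1.791
v -0.372 -3.242 -1.091
v -2.684 -1.036 1.261
v -2.372 -0.673 0.674
v -1.608 -1.567 1.506
v -1.296 -1.204 0.919
v -1.511 -0.816 1.533
v -2.176 -0.489 1.382
v -1.804 -1.751 0.798
v -2.469 -1.424 0.647
v -1.828 -1.115 0.388
v -1.647 -0.537 0.843
v -2.333 -1.703 1.337
v -2.152 -1.125 1.792
v -2.623 -0.808 0.946
v -1.357 -1.432 1.234
v -1.484 -1.204 1.595
v -1.3 -0.991 1.25
v -2.507 -0.7 1.362
v -2.324 -0.486 1.017
v -1.818 -0.57 1.522
v -1.656 -1.754 1.163
v -1.473 -1.54 0.818
v -2.68 -1.249 0.93
v -2.496 -1.036 0.585
v -2.162 -1.67 0.658
v -2.119 -0.855 0.433
v -1.487 -1.167 0.577
v -1.785 -1.488 0.506
v -2.176 -1.296 0.417
v -2.013 -0.515 0.7
v -1.38 -0.827 0.844
v -1.506 -0.599 1.205
v -1.897 -0.406 1.116
v -1.693 -0.775 0.532
v -2.6 -1.413 1.336
v -1.967 -1.725 1.48
v -2.083 -1.834 1.064
v -2.474 -1.641 0.975
v -2.493 -1.073 1.603
v -1.861 -1.385 1.747
v -1.804 -0.944 1.763
v -2.195 -0.752 1.674
v -2.287 -1.465 1.648
v 1.058 -0.325 -4.928
v -0.285 -0.902 -3.477
v 0.866 0.711 -4.693
v -0.477 0.134 -3.242
v 2.377 -0.354 -3.718
v 1.034 -0.931 -2.267
v 2.185 0.682 -3.483
v 0.842 0.105 -2.032
f 2 4 1
f 5 2 1
f 1 4 3
f 3 5 1
f 2 8 4
f 6 2 5
f 6 8 2
f 4 8 3
f 7 5 3
f 3 8 7
f 7 6 5
f 8 6 7
f 10 9 13
f 10 13 11
f 11 13 14
f 11 14 12
f 13 9 15
f 13 15 14
f 14 15 16
f 14 16 12
f 15 9 17
f 15 17 16
f 16 17 18
f 16 18 12
f 17 9 19
f 17 19 18
f 18 19 20
f 18 20 12
f 19 9 21
f 19 21 20
f 20 21 22
f 20 22 12
f 21 9 23
f 21 23 22
f 22 23 24
f 22 24 12
f 23 9 25
f 23 25 24
f 24 25 26
f 24 26 12
f 25 9 27
f 25 27 26
f 26 27 28
f 26 28 12
f 27 9 29
f 27 29 28
f 28 29 30
f 28 30 12
f 29 9 31
f 29 31 30
f 30 31 32
f 30 32 12
f 31 9 33
f 31 33 32
f 32 33 34
f 32 34 12
f 33 9 35
f 33 35 34
f 34 35 36
f 34 36 12
f 35 9 37
f 35 37 36
f 36 37 38
f 36 38 12
f 37 9 10
f 37 10 38
f 38 10 11
f 38 11 12
f 39 76 55
f 76 50 79
f 55 79 44
f 76 79 55
f 39 55 51
f 55 44 56
f 51 56 40
f 55 56 51
f 39 51 60
f 51 40 61
f 60 61 46
f 51 61 60
f 39 60 72
f 60 46 75
f 72 75 49
f 60 75 72
f 39 72 76
f 72 49 80
f 76 80 50
f 72 80 76
f 40 56 67
f 56 44 70
f 67 70 48
f 56 70 67
f 44 79 57
f 79 50 78
f 57 78 43
f 79 78 57
f 50 80 77
f 80 49 73
f 77 73 41
f 80 73 77
f 49 75 74
f 75 46 62
f 74 62 45
f 75 62 74
f 46 61 66
f 61 40 63
f 66 63 47
f 61 63 66
f 42 68 54
f 68 48 69
f 54 69 43
f 68 69 54
f 42 54 52
f 54 43 53
f 52 53 41
f 54 53 52
f 42 52 59
f 52 41 58
f 59 58 45
f 52 58 59
f 42 59 64
f 59 45 65
f 64 65 47
f 59 65 64
f 42 64 68
f 64 47 71
f 68 71 48
f 64 71 68
f 43 69 57
f 69 48 70
f 57 70 44
f 69 70 57
f 41 53 77
f 53 43 78
f 77 78 50
f 53 78 77
f 45 58 74
f 58 41 73
f 74 73 49
f 58 73 74
f 47 65 66
f 65 45 62
f 66 62 46
f 65 62 66
f 48 71 67
f 71 47 63
f 67 63 40
f 71 63 67
f 82 84 81
f 85 82 81
f 81 84 83
f 83 85 81
f 82 88 84
f 86 82 85
f 86 88 82
f 84 88 83
f 87 85 83
f 83 88 87
f 87 86 85
f 88 86 87

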